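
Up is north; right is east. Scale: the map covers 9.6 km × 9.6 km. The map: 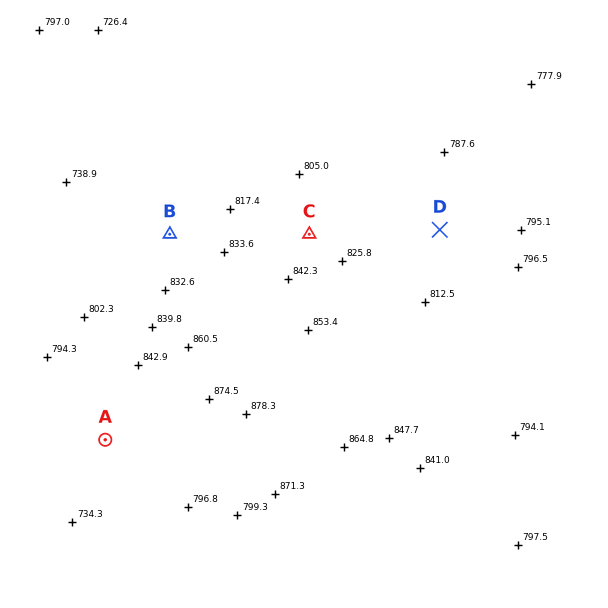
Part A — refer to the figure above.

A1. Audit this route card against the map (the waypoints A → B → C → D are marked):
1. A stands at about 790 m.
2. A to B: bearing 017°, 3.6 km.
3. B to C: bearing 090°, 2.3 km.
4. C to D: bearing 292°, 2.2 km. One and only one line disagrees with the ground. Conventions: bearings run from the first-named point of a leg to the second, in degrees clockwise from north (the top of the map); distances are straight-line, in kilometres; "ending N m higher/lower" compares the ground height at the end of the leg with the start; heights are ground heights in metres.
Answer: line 4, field bearing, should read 88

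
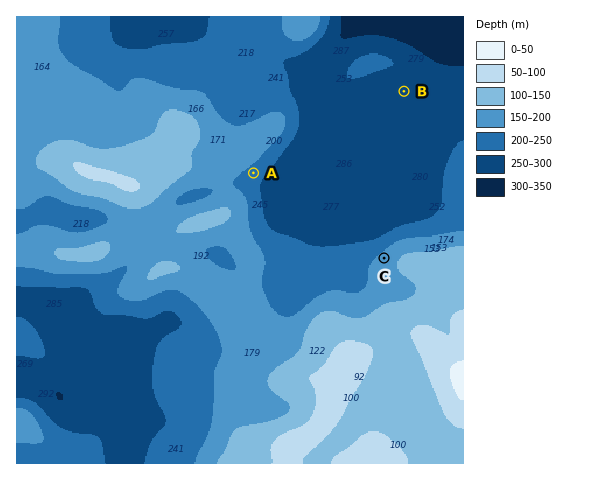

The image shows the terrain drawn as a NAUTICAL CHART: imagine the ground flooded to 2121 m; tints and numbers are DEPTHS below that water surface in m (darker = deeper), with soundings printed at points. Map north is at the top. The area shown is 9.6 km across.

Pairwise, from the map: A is above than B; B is below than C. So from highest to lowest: C A B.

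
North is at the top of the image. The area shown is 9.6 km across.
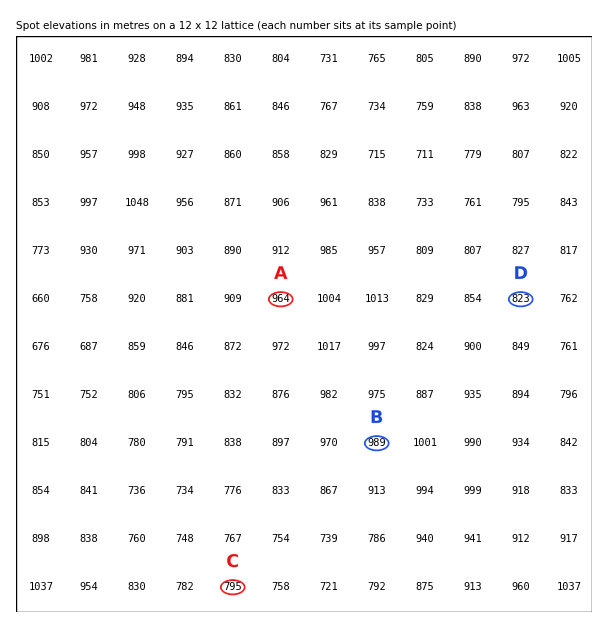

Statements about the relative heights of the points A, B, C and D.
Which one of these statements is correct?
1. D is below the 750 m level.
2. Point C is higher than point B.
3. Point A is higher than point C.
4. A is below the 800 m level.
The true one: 3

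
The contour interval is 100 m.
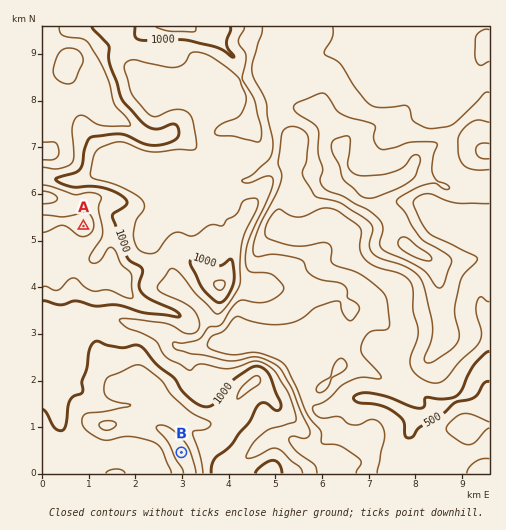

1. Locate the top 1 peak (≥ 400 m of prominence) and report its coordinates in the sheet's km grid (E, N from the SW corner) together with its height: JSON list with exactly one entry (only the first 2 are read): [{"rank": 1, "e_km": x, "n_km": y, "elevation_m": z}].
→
[{"rank": 1, "e_km": 0.89, "n_km": 5.31, "elevation_m": 1265}]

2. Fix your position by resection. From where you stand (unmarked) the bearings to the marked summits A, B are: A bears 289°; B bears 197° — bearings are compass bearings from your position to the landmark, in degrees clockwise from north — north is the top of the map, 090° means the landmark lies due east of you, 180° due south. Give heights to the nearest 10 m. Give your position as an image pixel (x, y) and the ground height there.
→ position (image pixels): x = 235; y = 278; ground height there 990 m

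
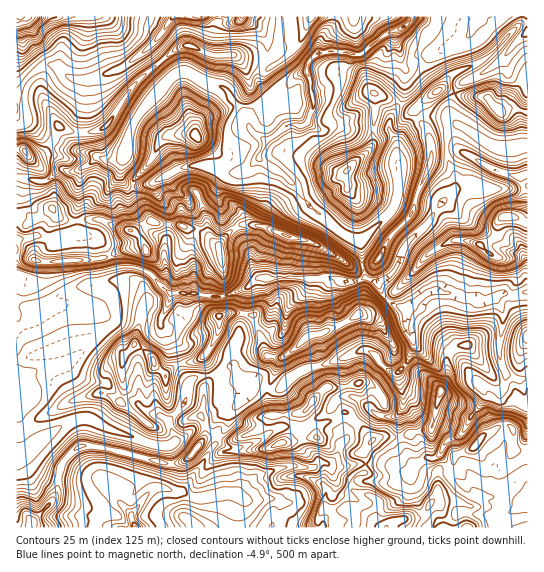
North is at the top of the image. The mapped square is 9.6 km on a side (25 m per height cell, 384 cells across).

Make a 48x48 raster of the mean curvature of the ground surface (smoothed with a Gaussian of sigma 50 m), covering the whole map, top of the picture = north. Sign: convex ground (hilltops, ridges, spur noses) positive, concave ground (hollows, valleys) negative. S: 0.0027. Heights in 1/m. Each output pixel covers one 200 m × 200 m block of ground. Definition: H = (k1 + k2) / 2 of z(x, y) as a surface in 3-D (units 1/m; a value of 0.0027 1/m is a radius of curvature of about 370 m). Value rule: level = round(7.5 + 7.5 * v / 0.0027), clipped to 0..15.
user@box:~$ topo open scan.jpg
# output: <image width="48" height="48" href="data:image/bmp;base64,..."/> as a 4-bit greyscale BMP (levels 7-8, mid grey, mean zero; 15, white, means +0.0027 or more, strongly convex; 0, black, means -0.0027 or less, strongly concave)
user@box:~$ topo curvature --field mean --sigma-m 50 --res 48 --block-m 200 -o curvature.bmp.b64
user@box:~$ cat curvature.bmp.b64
<image width="48" height="48" href="data:image/bmp;base64,Qk32BAAAAAAAAHYAAAAoAAAAMAAAADAAAAABAAQAAAAAAIAEAAATCwAAEwsAABAAAAAAAAAAAAAAABEREQAiIiIAMzMzAERERABVVVUAZmZmAHd3dwCIiIgAmZmZAKqqqgC7u7sAzMzMAN3d3QDu7u4A////AG2Id3d4lYdoqYiImHhsuXd5q6dmeMhoiZq2RniaN6ibl4h2eohV6JiIZ7indHd3d4WPh3eFpXl3VXh2VmZSxodqx0W6ipeId3Rspmd3iVVEh2Vnd4ZDmXqqVWVthWh4l2VqlWd3dmVnWnd2eMy91mtmZ2ZqVnd3d2ZqxVVVVWmqR4ZWRCNCVVaoZnaceGh4h3dX6VVYz/+e8ql3aGV6NWmWZ3YzqWd3h3dlf+/+pjIT/DqYv+ylmlm5d2l1a+pnmYd2WJZUMlhiTXbtY5uL12WcybirIG+WtIh2VmVVWPxMOXZXl0Vmh2eouKjdlQzN9nipZVVnjGNZzGVJ79vIV5tyIVVvdge5o3Z5ynZtpYbCW2djWHaehJk1+SRverNhRHd2ir24hni1XGeHViNux1SH5yRv+nNkl3d3dmZJpXi0S4d3eGNnz638s0aPsyR2hnd3dmmKlKrERFd3U4IjenjZYD30pTfFZ4h3d2eqk9t73YZmetoyECWjPS0is1uSqHiIh2WNuOdFXrRnr4/YhjMhT1EqqLljqXd4iIZKv0NmZfVFiRT8uWU0r1GKq9pynHd3d4hkWVVmmKwkuYGt77dZ9waJqIuijXd3h3d1aoOnOf1XxLDMfM/O5Sh4h2eUiniHd3d3eqZsie/r96F4Wl3/kTZ3dmV2h2Z4h3d3ecwlQQBUd9g1RHnKF2VodVVWZoh1eZiHebBCF30gVKumdCPDPaZUZ4d1hUREMkWKuxSrPJ+lIRAQIQMDE+tWd3ZVVlvMqYYgAEuMR6+ERWV2Zd8fkF+FVmWLpG+ZzdzcrPSLWJ+SZ4eIn/gO8yr5VFn9pUl1ZmVGm9RZab1COHrP+kIV9gaf69+HllRWZmVI21Q5iauWbP/6cxVSr0BGvIaYSJp5mJrL6s+/uYO+/5dDM1dyGvUmdCTLi5iLpauFV/gZHKKthkNFRGvGML9Wdnav62islqU5ObCLDjb4Rnd1WJ3ack9FaIVoh4h9cosqVlaF/jhUZ3hWZ9uahD9lZ3YxFlMYlnuTiAA6ymJFZ4RkrqqJdTvkdmVFiljkATqUX8QBIkZ2h0d1rMx1Rjb3Zljuq3+IvYM0JfpVMliJR5iGuo7XRUXbOb2FV/t4YjV1RLx421Z5h6iGaHa+Y0bKTKZWZoZZibqVNry676N4c2qZZmRso0jJSGVmVTRqyq34FLypzHJ2e2MlZVVsN2m3ZmVphmV8lVW+MWl5vbZWiJixuHRsZMl2VmWfmWeqdnZvkjVryZdlV4i0Z6tqdpuWRnjLqWi3d3dZ9TRdlVVMdHiyd1q7ykjdad/Yo2iXZmdl3kNJVERMpjfBqFfLlkWNwjamZnSHVmZUXfUkRFRcfXNAyHbYd1Zny1JHWpVFeIh2Jb9RN6mreNtw3cmpaHhlet1VeadmaId4gjn5n/76hnzDAAAKqHp2VVfmWYeVR5doiTOP91aIhofZWa2QhrqHdmVfR5plNoeKmJB6h2eJd4icJqvKABvIeHhn9M6ru7u6d5oFI9xTqIh/p5ub3zGZeIeGaA=="/>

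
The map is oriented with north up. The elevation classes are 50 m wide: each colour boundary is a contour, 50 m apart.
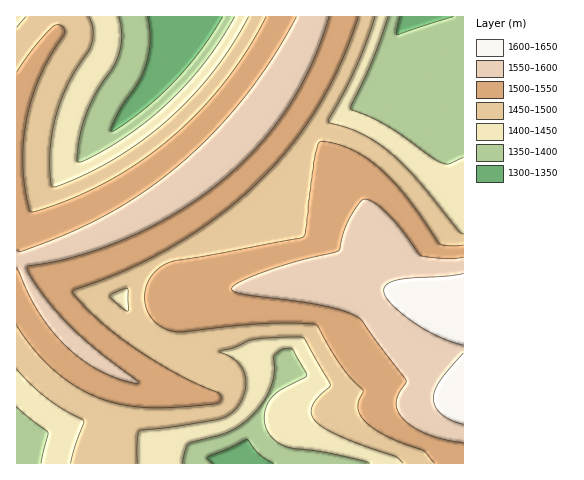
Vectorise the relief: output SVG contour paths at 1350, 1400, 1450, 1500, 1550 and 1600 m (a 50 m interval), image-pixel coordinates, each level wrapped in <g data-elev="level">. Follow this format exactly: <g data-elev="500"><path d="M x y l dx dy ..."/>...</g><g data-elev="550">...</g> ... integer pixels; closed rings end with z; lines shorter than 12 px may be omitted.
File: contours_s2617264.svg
<g data-elev="1350"><path d="M212 463l-5-4 1-3 38-16 14 15 14 8"/><path d="M223 17l-23 34-28 33-33 29-21 16-7 2 7-18 20-30 8-17 4-25-2-24"/><path d="M453 17l-56 18 0-7 3-11"/></g><g data-elev="1400"><path d="M182 463l3-14 4-5 40-12 13-8 12-11 10-13 7-15 3-14 0-15 7-6 9-2 4 2 12 22 1 4-28 15-10 9-3 9-2 9 1 8 4 8 9 8 10 5 42 6 40 10"/><path d="M17 407l31 25-7 31"/><path d="M463 157l-14 7-8-1-53-37-37-17 23-51 14-41"/><path d="M235 17l-15 24-16 22-18 21-19 20-21 18-23 17-28 16-17 7-1-3 2-16 7-28 9-20 18-28 6-14 3-19-3-17"/></g><g data-elev="1450"><path d="M138 463l-1-21 1-9 2-2 78-12 11-4 9-9 5-8 2-8 1-9-2-9-8-11-16-10 14-3 18-8 45-3 5 0 3 2 25 45 0 2-12 11-5 8-2 8 4 7 6 6 12 7 28 12 34 11 8 7"/><path d="M17 369l15 16 16 14 15 10 20 11 1 4-9 21-5 18"/><path d="M126 311l-16-14 4-4 12-5 2 2 1 19z"/><path d="M463 234l-4-3-45-56-24-23-28-18-34-12 28-55 19-50"/><path d="M26 17l-9 10"/><path d="M249 17l-17 29-20 27-22 25-24 24-27 21-29 18-33 17-24 9-2-5-1-22 3-34 6-20 7-18 25-43 2-14-4-14"/></g><g data-elev="1500"><path d="M17 325l18 25 20 21 22 16 24 12 23 6 27 3 37-2 27-2 5-2 1-5-3-4-23-10-26-13-50-33-31-27-14-16-1-3 54-21 47-25 44-29 39-33 33-36 27-39 24-45 17-46"/><path d="M463 245l-15 1-9-3-37-51-16-18-16-14-24-13-13-4-12-2-3 4-4 17-7 63-3 12-135 25-9 5-7 7-6 10-2 9 1 13 5 12 10 9 12 4 12 1 81-8 32-1 18 2 26 42 21 23-5 17 2 7 4 6 9 8 13 8 37 15 12 12"/><path d="M266 17l-19 33-23 33-27 30-29 27-31 24-34 20-35 16-35 12-2-1-2-3-6-33 0-25 3-25 4-20 6-20 12-25 16-25 1-4-2-4-6-2-5 3-19 21-16 23"/></g><g data-elev="1550"><path d="M17 268l13 29 10 17 13 18 15 16 16 13 19 11 21 9 15 2-47-37-27-25-26-31-10-16-2-7 51-11 51-19 50-26 44-31 35-34 30-40 24-42 17-47"/><path d="M463 257l-19 1-24-3-18-25-14-16-14-12-10-3-5 4-10 17-11 31-38 9-30 10-29 11-9 7 3 4 8 2 85 13 18 5 13 6 47 63-8 14-2 7 1 8 5 8 11 9 15 7 17 6 18 3"/><path d="M296 17l-25 43-27 38-32 36-34 32-38 28-42 25-58 26-19 6-4-1"/></g><g data-elev="1600"><path d="M463 353l-23 28-5 9-2 8 2 8 6 8 10 6 12 4"/><path d="M463 274l-65 6-10 4-4 3 0 4 2 6 5 7 22 18 25 14 25 9"/></g>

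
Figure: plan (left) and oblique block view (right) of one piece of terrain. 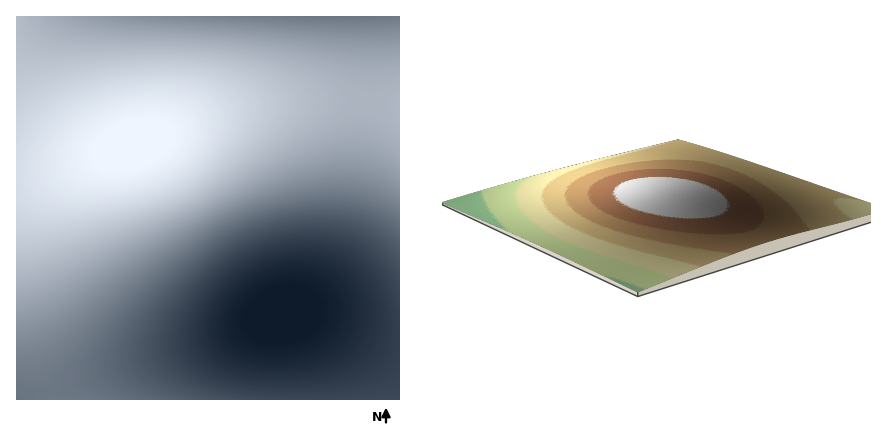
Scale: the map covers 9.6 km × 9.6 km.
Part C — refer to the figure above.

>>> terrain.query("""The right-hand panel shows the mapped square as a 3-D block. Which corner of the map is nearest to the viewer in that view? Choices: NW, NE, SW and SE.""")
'SE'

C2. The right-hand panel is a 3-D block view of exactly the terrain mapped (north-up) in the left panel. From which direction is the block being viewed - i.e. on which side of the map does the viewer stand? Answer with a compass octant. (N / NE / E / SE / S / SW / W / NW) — SE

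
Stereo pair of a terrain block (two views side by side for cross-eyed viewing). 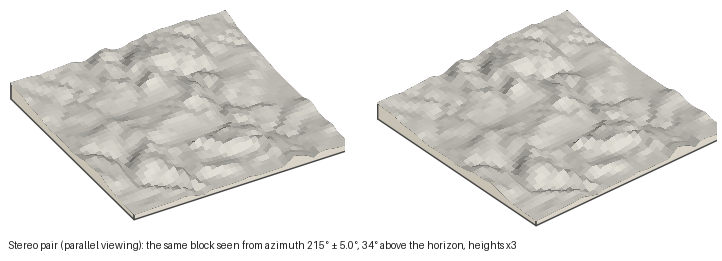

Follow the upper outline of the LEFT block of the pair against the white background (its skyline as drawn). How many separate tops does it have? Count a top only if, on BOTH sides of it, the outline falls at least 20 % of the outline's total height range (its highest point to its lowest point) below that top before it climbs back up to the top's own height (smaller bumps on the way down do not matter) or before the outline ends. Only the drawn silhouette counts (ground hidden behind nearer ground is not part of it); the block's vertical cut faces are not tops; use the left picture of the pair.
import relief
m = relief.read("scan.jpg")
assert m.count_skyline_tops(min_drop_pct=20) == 1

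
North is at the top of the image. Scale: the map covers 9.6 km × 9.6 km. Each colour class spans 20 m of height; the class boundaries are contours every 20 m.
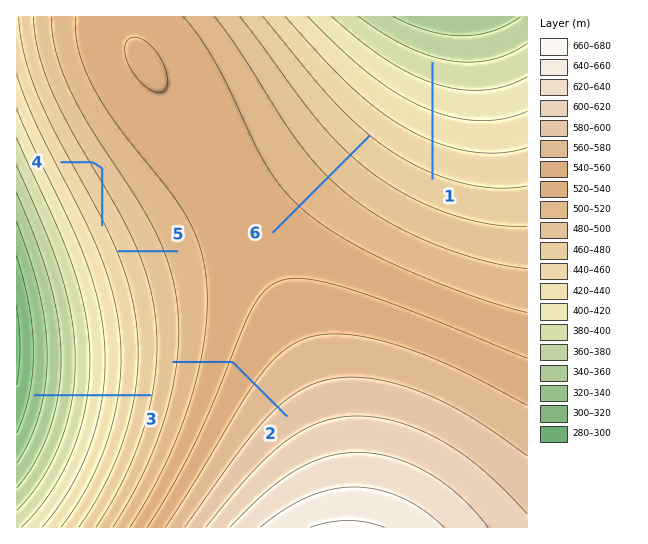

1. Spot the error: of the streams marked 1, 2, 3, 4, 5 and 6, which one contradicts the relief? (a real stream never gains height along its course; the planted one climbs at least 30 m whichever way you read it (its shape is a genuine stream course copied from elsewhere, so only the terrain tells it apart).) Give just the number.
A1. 4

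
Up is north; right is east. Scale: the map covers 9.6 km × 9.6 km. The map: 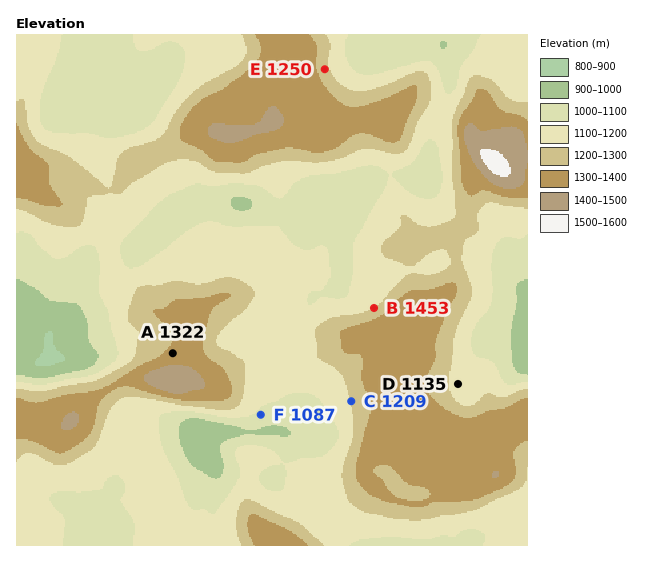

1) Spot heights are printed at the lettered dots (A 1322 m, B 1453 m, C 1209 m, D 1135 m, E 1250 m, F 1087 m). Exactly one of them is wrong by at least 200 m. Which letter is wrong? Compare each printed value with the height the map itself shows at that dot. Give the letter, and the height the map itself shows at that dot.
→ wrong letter B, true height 1203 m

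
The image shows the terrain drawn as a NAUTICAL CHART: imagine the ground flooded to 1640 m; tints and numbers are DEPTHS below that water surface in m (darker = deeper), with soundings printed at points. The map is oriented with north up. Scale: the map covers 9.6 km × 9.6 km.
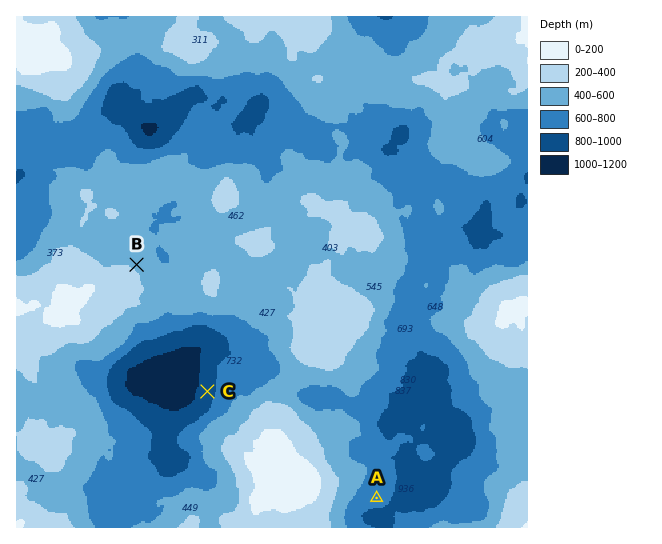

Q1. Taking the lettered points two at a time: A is below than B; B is above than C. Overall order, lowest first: C A B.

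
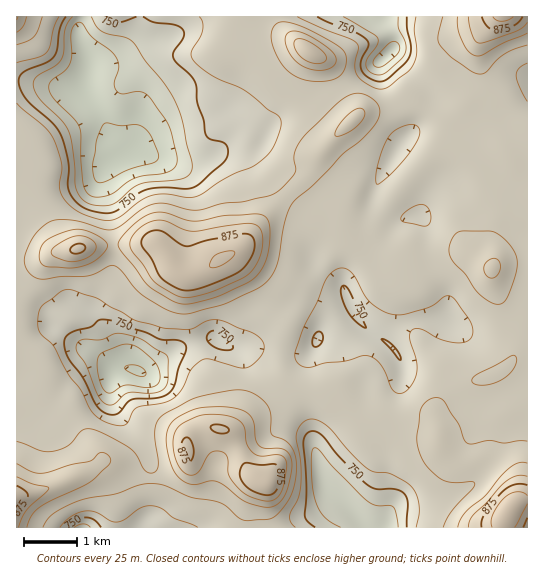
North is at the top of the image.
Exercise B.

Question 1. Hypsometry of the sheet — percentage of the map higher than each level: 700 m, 95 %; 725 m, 89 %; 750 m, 83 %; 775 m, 70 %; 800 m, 25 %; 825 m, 12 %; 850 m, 7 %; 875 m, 3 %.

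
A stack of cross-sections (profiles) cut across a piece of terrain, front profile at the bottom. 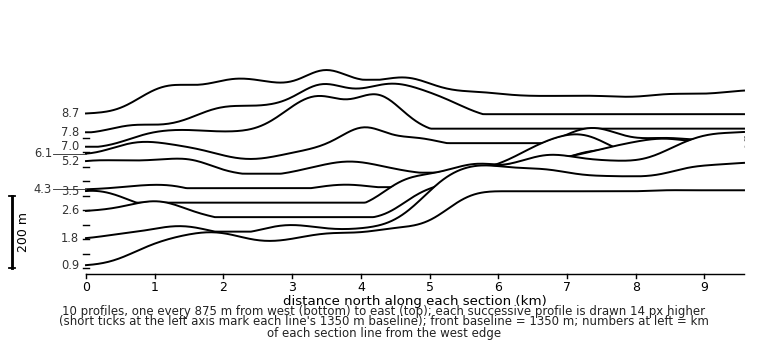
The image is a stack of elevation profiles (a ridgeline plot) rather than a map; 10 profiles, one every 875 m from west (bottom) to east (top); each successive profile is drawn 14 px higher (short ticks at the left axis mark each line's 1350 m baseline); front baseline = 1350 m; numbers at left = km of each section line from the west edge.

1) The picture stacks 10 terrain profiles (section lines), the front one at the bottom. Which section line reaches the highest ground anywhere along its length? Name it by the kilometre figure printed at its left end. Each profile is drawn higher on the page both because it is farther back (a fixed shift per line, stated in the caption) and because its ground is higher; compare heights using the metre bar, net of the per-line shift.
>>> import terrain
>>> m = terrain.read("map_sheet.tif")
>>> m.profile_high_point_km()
2.6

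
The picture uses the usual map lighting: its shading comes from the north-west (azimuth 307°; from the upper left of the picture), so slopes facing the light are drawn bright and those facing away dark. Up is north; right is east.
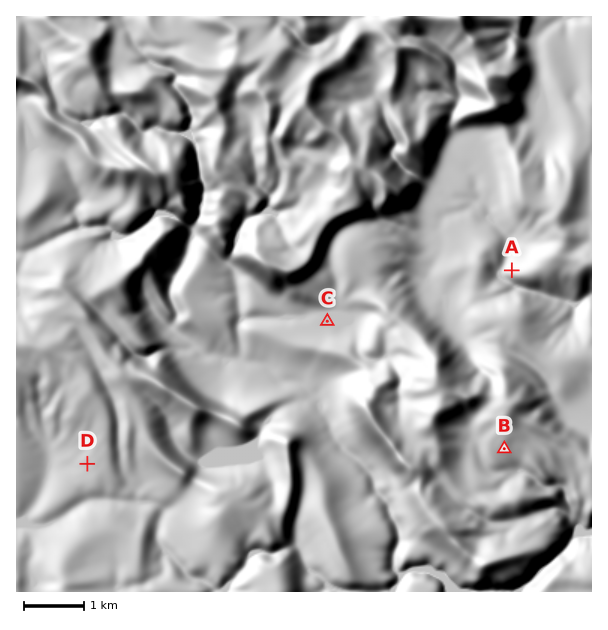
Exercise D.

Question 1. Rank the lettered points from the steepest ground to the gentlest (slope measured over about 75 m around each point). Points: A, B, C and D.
A B D C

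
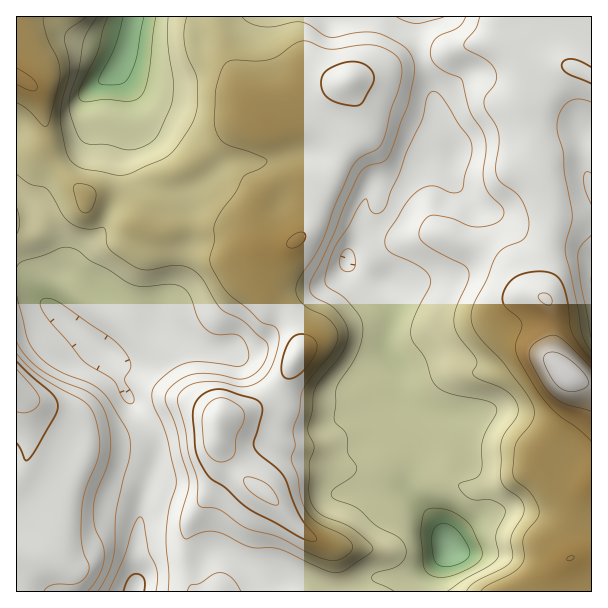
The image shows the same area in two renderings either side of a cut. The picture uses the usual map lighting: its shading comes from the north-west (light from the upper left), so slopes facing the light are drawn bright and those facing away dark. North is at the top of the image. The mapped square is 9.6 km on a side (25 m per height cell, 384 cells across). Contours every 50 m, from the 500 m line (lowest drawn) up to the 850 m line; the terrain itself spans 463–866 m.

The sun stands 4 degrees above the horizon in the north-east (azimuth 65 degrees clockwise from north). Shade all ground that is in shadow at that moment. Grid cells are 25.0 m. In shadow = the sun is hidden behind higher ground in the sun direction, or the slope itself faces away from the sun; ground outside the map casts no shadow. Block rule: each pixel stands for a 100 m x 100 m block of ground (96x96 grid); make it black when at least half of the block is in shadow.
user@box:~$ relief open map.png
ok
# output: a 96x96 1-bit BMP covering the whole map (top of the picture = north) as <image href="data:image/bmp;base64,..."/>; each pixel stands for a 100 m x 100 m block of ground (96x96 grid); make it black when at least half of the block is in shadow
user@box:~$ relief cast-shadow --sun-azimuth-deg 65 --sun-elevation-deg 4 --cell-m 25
<image width="96" height="96" href="data:image/bmp;base64,Qk2+BAAAAAAAAD4AAAAoAAAAYAAAAGAAAAABAAEAAAAAAIAEAAATCwAAEwsAAAIAAAAAAAAA////AAAAAAAAAf/wAAAAAAf8AAAAAf/wA//4AA/4AAAAAf/wD//8AA//AAAAAf/z///8AA//8AAAAf/////8AA///AAAAP/////4AB///AAAAP/////wAB///gAAAf/////gAB///AAAAf////+AAB///AAAAf////8AAD///AAAAf////4AAD///AAAA/////wAAD///AAAB/////gAAD///wAAB/////AAAD///4AAD////+AAAD///4AAD////8AAAD///4AAD////wAAAD///wAAD////gAAAf///gAAB////AAAP////AAAB///+AAAf///+AAAB///wAAA////+AAAA///wAAA////+AAAA///wAAB////+AAAAf//wAAB////+AAAAP//gAAA////+AOAAP//gAAA/////D+AAP//gAAAf/////+AAP//gAAAP/////+AAH//gAAAH/////+AAH//gAAAD/////8AAH//gAAAB/////8AAH//gAAAA/////8AAH/+AAAAAf////gAAD/wAAAAA/////AAAD/gH+AAA////+AAAAAAP/gAD////+AAABgAf/wAD////8AAAPwB//wAH////4AAA/7///wAH////4AAB/////wAH////wAAD/////wAD////gAAH/////wAD////AAAP/////wAB///EAAAf/////wAB///4AAB//////gAA////wAD/n///8AAA////4AH+P///4AAAf///4AH8P///4AAAf///wAPwP///wAAAf///wAPj////gAAA///+AAH////+AAAH///4AAD////8AAAf///wAAD//3/8AAB////gAAD//z/4AAD////gAAH//w/4AAD////gAAD//gPwAAD////AAAD/+AHwAAD///gAAAB/8AHwAAD7/+AAAAH/8AHwAABx/4AAAAP/8ADwAAAA/wAEAAf8+AAAAAAAfgB/gA/8cAAAAAAAPAP/gA/8MAAAAAAAPA//gA/4AAAAAAAAHD//gA/4AAAAAAAAAP//gA/4AAAAAAAAA///AAfwAAAAAAAAB///AAPwAAADAAAAB//+AAPgAAACAAAAD//4AAHAAAAAAAAAD//wAACAAAAAAAAAD//wAAAAAAAAAAAAD//gAAAAAAAPgAAAH//gAAAAA/Af4AAAH//gADwAB///wAAAH//gADwAB///AAAAD//gAD4AB//8AAAAD//gAD4AB//4AAAAD//gAD4AB//4AAAAB//gADwAB//4AAAAB//AADwAD//4ABwAB/+AAfwAH//4AH+AB/+AA/gB///4AH+AB/8AA/AD///4AD+AB/8AB+AD///4AB8AB//gB8AD///4AA8AB//wB4AB///wAAAAB//wDAAB///wAAAAB//wAAAB//9wAAAAD//gAAAA//4gAAAAD9/AAAAAf/4gAAAAB4+AAAAAP/4gAAAAB4YAAAAAH/wAAAAAADgAAAAAD/wAAAAAAH4AAAAAB/wAAAAAAD8AAAAAA/wAAAAAAB+AAA="/>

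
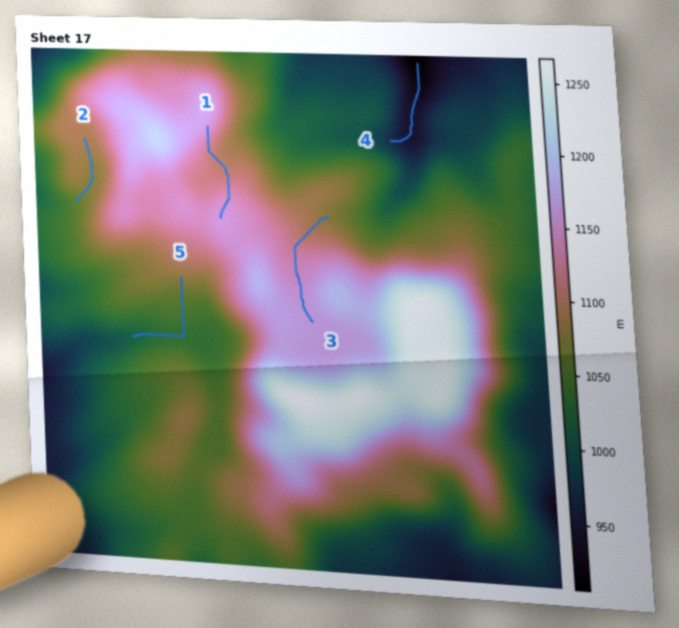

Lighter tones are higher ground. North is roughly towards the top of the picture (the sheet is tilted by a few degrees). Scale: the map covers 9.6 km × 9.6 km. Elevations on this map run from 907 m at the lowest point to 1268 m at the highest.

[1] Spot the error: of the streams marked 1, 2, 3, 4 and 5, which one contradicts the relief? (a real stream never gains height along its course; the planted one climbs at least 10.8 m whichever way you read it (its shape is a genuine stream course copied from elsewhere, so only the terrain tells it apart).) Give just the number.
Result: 1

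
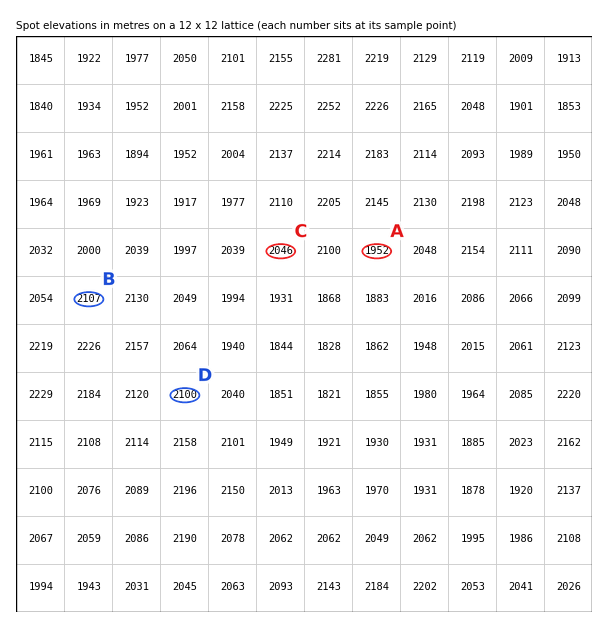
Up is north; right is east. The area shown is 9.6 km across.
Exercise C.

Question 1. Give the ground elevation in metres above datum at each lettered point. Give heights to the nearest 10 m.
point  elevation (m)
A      1950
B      2110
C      2050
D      2100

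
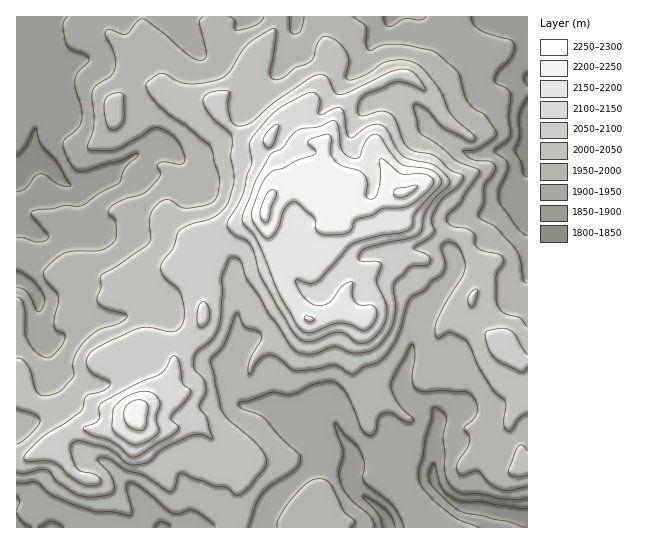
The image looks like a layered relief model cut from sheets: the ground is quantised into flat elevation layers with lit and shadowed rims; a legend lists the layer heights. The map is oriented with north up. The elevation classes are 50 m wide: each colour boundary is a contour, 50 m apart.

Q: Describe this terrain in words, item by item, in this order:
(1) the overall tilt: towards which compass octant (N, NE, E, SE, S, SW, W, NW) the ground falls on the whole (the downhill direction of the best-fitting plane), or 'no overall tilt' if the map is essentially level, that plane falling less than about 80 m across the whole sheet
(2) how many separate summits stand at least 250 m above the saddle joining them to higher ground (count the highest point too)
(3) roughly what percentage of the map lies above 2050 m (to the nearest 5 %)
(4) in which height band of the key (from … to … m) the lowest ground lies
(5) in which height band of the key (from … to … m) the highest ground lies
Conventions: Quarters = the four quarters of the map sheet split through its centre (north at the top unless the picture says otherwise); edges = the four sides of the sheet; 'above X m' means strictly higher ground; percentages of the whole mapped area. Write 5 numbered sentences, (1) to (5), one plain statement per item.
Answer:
(1) There is no overall tilt: the best-fitting plane is nearly level.
(2) 1 summit rises at least 250 m above its surroundings.
(3) Ground above 2050 m makes up about 25 % of the sheet.
(4) The lowest ground lies in the 1800–1850 m band.
(5) The highest ground lies in the 2250–2300 m band.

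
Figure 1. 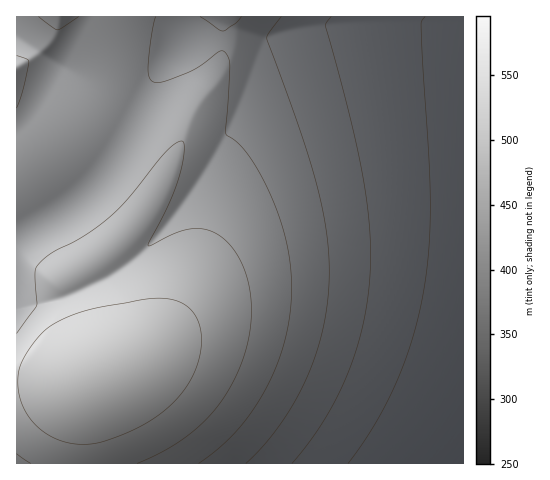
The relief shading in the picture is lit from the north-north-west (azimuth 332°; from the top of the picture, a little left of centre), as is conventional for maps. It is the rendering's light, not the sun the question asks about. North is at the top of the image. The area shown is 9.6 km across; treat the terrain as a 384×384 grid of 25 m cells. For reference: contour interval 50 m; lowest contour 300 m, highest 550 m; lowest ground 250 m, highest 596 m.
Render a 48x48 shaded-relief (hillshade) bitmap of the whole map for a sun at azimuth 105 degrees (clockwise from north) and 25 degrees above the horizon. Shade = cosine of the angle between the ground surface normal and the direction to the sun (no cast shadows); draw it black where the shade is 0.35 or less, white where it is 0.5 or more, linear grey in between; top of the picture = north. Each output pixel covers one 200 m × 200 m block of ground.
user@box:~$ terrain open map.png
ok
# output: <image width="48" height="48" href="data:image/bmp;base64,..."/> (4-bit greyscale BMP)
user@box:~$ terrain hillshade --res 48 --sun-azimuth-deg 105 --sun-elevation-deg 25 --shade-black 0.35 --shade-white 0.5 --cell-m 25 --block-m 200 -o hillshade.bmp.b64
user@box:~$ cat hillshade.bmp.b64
<image width="48" height="48" href="data:image/bmp;base64,Qk32BAAAAAAAAHYAAAAoAAAAMAAAADAAAAABAAQAAAAAAIAEAAATCwAAEwsAABAAAAAAAAAAAAAAABEREQAiIiIAMzMzAERERABVVVUAZmZmAHd3dwCIiIgAmZmZAKqqqgC7u7sAzMzMAN3d3QDu7u4A////AFVmeImqu7zMzN3d3d3d3MzMu7qqqZmZiFVmeImqu7vMzN3d3d3d3czMu7uqqpmZmEVWd4maq7vMzN3d3d3d3dzMy7uqqpmZmURWZ4maq7u8zN3d3e7t3d3MzLu6qqmZmURVZ4iaqru8zN3d3u7u3d3czLu7qqmZmTRFZ3iZqqu7zM3d3u7u7d3czMu7qqqZmTNFZniJmqq7zM3d3u7u7d3dzMu7qqqZmTNFVneImaqrvMzd3e7u7t3dzMy7uqqZmTNEVneIiZqqu8zN3d7u7t3d3My7uqqpmSM0Vmd4iJmqu7zN3d7u7u3d3My7uqqpmSI0VWZ3iImaq7zM3d3u7u3d3MzLu6qpmQI0RVZneIiZqrvMzd3d7t3d3czLu6qpmQAjRVZmd4iJmqu8zN3d3d3d3czLu6qqmQATRFVmZ3iImaq7zM3d3d3d3czLu6qqmQACRFVWZnd4iZqrvM3d3d3d3czLu6qqmQABNEVVZmd3iJqru8zd3d3d3czLu7qqmQAANERVVmZneJmqu8zN3d3d3czLu7qqmQACRERVVVZneImaq7zM3d3d3czLu7qqmQATZ3ZVVVVmd4iZq7vMzd3d3MzLu7qqmQADZ5mGRFVWZ3iZqrvMzN3d3MzLu7qqmQATVniZdUVVZniJmqu8zM3dzMzLu6qqmQATRWeJqWVVZneImqu7zMzMzMzLu6qqmREjNFVnmqdVVmeImaq7zMzMzMy7u6qqmTIzNERWeap1Vmd4maq7vMzMzMy7u6qqmURERDNEZ5unVmd4iaq7vMzMzMy7u6qpmWZlVDMzRnm6dmd4iZqru8zMzMu7uqqpmYiHZUMzNGisp2d4iZqru7zMzLu7uqqpmZmZhlQzM1aLyXZ4iZqru7zMzLu7uqqpmZmqmHVDM0V5zJd4iZqqu7u7u7u7qqqZmZmaqYdUMzRovbh3iZqqu7u7u7u7qqqZmZmZmph1QzNXnNp3iJmqu7u7u7u7qqqZmYmZmamGVDNFi9yXiJmqu7u7u7u6qqqZmYiZmZqYZDM1es24iJmqq7u7u7u6qqmZmYiImZmpdUM0ac3KiJmqq7u7u7uqqqmZmXiIiZmZhlQ0V7zcmJmqq7u7u7qqqpmZmXeIiJmZl2QzRpzdqJmqq7u7u7qqqpmZmYh4iIiZmHVDRYvNyZmqq7u7u6qqqpmZmamHeIiJmYZERGrMypmqqru7u6qqqZmZmLqHd3iImZdURFi83Kmqqru7uqqqqZmZiNyod3eImZhlRFac3Kmqqru7qqqqmZmZiO25d3d4ial2VEV6zbqqqqu6qqqqmZmZiO7KhmZ4iaqXZUVovcqqqqqqqqqqmZmYiO7bhmZ4mauodVRXrNuqqqqqqqqpmZmYiJvLl2d4mau6hlRWnNyqqqqqqqqpmZmIiHeKqHeImqu7l1VWi926qqqqqqqZmZmIiFVXqoiJmrvLl2VWi93LqqqqqqqZmZmIiFVWm6iJqrvLl2Vnm93cy7uqqqqZmZiIiERVjLmZqrzLl2Zni93d3Mu7qqqZmZiIiA=="/>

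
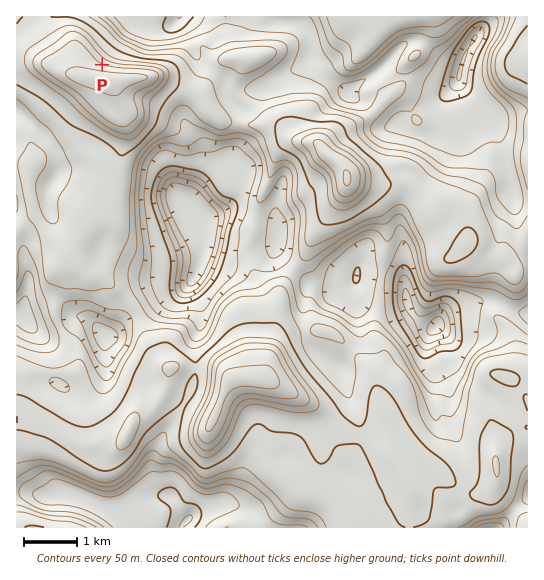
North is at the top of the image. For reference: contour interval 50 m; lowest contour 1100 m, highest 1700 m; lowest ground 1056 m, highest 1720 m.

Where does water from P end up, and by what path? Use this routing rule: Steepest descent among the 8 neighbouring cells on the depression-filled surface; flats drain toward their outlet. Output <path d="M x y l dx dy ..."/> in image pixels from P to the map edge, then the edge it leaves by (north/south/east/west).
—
<path d="M102 65l28-28 3-7 6-7 10 0 1 2 23 0 6-7 0-1"/>
exit: north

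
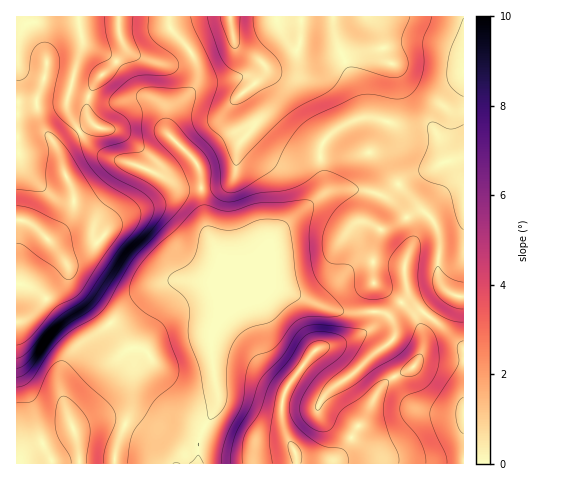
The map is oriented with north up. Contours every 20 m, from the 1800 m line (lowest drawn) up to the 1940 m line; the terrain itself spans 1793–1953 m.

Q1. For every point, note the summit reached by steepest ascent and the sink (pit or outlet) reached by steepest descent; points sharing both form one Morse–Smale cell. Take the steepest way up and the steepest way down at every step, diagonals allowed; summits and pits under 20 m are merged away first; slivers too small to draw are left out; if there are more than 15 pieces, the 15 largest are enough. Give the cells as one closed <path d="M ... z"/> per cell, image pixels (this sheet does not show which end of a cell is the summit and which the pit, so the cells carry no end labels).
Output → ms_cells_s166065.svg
<path d="M168 16l-152 1 1 447 98-1 1-16 14-37 4-36 4-10 11-9-9-7-11 0-22-29-35-34-4-18-10-15 8 4 11-2 18-9 14-18 13-10 32-13 26-14 22-3-2-14-3-9-30-34 1-13 3-8 21-19 6-14-2-15-8-14-18-19z"/><path d="M463 16l-294 0 1 12 22 26 5 10 1 12-6 14-21 19-4 15 1 9 29 31 5 24 21-3 11-9 4-29 15-21 1 5 17 17 10 7 7 2 32 0 3-14 12-13 20-10 16-2 29 8 30 1 6 5 12 29 15-3z"/><path d="M201 188l-21 2-26 14-32 13-13 10-14 18-18 9-11 2-8-4 10 15 4 18 35 34 22 29 11 0 9 7-11 9-4 10-4 36-14 37 0 17 81 0 1-22 2-8 18-31-7-66 12-25 1-43-5-16-13-26z"/><path d="M277 288l-11 1-37 20-9 7-7 13-2 19 7 55-19 35 0 26 98 0-2-13-8-14-5-16 0-19 5-14 29-38 39-12 15-9 3-6 1-11-30 0-15-3z"/><path d="M399 185l-15 11-22-6-32 1-22 14-21 17-14 16-4 19-14 26-1 12 12-6 11-1 52 21 15 3 30 0-1-57 7-25 10-3 23-14 9-3z"/><path d="M407 290l0 5-15 19-1 5-8-7-8 0-2 11-8 9-18 10-31 8-29 38-5 14 0 19 5 16 12 22 36 0 9-8 12-21 8-10 15-30 11-11 22-11 5-6 6-14-2-28 3-7-12-13z"/><path d="M425 314l-4 6 2 28-6 14-5 6-22 11-11 11-15 30-8 10-12 21-12 9-28 0-7-3 1 7 166-1 0-115z"/><path d="M253 126l-15 21-4 29-11 9-21 3 4 39 13 26 5 16-2 46 32-20 1-12 14-26 4-19 14-16 27-20 10-10 1-5-5-30-32 0-7-2-10-7-17-17z"/><path d="M463 158l-22 5-11 7-24 8-7 7 24 26-10 2-18 12-15 5-7 25 2 57 8 0 8 7 1-5 15-19 0-5 5 10 13 14 17-19 5-3 17 5z"/><path d="M371 118l-16 2-20 10-12 13-3 14 31-1 19-4 15 13 13 19 15-9 17-5 18-9-7-20-9-13-8-2-24 0z"/><path d="M370 152l-19 4-30 1 4 30-5 8 16-5 26 0 22 6 14-11-13-20z"/><path d="M449 292l-7 3-16 19 37 33 1-49z"/>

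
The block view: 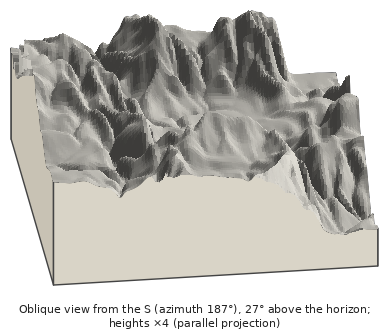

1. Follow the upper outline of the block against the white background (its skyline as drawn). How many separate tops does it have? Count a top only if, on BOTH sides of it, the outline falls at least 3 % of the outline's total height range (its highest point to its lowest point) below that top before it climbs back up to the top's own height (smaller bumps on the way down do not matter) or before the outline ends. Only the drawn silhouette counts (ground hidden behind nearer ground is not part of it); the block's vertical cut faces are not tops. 4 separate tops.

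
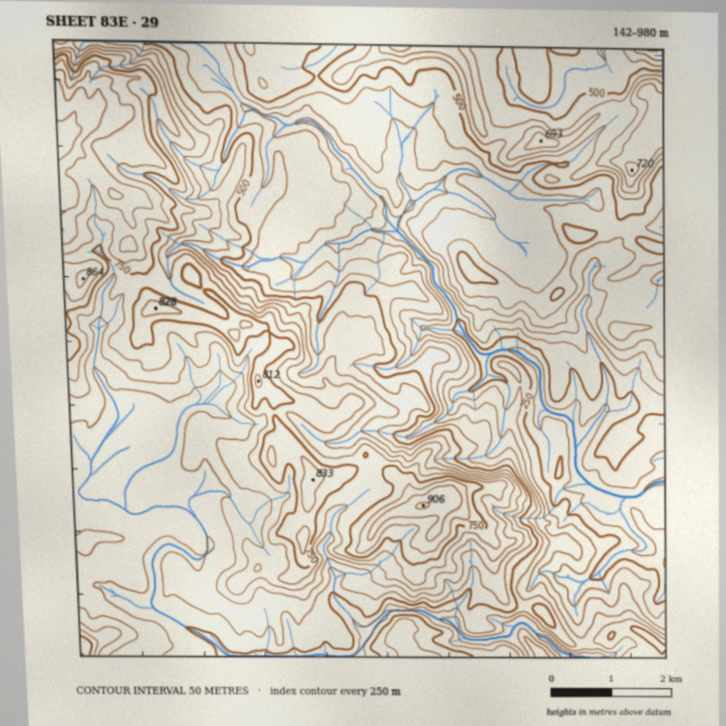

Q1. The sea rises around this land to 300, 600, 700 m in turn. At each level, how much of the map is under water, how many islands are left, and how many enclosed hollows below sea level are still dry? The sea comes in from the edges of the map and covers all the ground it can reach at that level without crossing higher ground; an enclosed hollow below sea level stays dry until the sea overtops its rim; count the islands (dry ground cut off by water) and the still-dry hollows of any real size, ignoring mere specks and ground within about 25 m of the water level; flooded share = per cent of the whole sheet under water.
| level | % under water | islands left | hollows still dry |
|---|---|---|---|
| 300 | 10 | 0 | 0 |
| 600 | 69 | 1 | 0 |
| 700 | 82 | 0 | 0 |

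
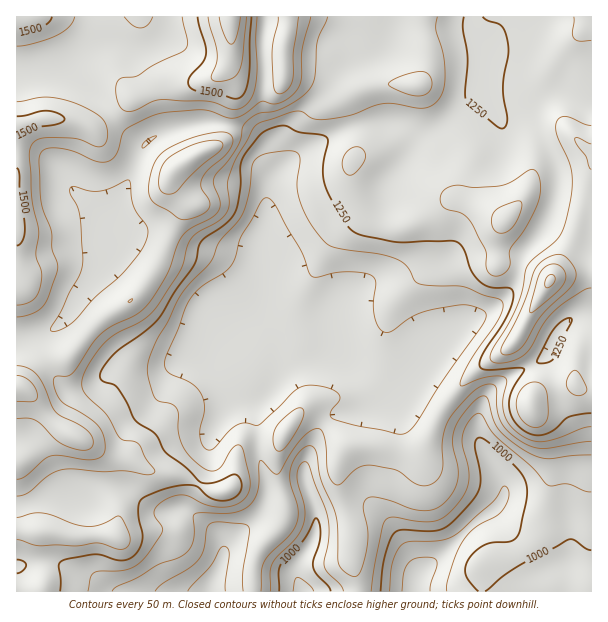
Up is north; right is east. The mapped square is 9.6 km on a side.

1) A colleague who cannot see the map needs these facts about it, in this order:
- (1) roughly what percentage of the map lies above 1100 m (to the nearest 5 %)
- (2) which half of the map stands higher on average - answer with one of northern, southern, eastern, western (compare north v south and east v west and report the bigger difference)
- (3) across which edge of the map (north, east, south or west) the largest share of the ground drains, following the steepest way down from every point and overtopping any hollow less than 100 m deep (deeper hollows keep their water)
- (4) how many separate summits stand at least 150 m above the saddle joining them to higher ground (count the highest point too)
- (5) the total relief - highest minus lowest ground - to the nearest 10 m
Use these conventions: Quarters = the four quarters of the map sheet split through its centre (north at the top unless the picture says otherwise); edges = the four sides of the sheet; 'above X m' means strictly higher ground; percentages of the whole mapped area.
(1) Ground above 1100 m makes up about 90 % of the sheet.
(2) Taken as a whole, the northern half is higher than the southern.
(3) Drainage is mainly to the south: more ground falls towards that edge than towards any other.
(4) There are 2 summits with 150 m or more of prominence.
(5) From the lowest to the highest ground is roughly 750 m.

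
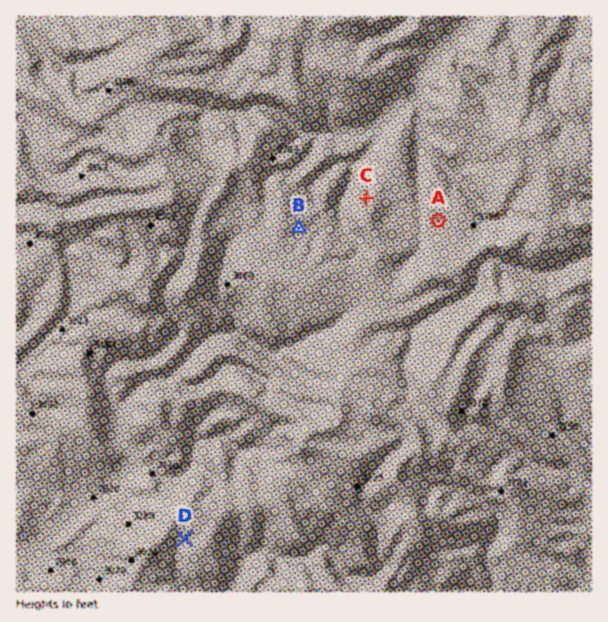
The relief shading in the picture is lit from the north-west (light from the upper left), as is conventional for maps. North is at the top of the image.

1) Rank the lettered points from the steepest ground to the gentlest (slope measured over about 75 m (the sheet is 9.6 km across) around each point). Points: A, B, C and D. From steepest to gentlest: C B D A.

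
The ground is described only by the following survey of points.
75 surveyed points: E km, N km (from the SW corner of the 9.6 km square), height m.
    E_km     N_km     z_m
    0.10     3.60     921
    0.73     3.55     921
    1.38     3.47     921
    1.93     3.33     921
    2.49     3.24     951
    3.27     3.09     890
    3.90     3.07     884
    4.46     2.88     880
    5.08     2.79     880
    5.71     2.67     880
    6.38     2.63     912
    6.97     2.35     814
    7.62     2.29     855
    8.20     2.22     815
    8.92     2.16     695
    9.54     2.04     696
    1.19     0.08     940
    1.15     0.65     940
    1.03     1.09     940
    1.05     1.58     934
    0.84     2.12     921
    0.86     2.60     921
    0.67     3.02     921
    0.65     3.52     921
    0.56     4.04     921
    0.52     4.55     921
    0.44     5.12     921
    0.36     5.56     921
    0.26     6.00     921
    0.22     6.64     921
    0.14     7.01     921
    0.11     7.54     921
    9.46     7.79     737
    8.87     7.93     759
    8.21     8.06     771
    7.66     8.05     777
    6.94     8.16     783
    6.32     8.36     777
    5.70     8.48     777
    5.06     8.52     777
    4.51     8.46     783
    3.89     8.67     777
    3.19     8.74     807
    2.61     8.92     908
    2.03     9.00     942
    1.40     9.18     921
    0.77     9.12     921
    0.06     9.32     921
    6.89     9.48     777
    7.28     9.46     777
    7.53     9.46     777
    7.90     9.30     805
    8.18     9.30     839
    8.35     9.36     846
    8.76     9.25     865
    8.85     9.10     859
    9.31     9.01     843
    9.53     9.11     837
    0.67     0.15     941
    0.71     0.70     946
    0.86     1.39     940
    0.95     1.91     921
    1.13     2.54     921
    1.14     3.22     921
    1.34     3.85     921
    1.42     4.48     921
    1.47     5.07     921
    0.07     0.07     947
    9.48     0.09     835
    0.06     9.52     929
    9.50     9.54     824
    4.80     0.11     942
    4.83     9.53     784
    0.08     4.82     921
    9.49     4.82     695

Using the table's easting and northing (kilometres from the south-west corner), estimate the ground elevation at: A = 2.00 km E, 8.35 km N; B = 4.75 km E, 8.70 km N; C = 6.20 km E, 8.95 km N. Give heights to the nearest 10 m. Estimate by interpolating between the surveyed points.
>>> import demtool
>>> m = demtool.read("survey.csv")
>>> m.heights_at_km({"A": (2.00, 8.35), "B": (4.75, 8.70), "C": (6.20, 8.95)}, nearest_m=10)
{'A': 960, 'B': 780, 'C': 780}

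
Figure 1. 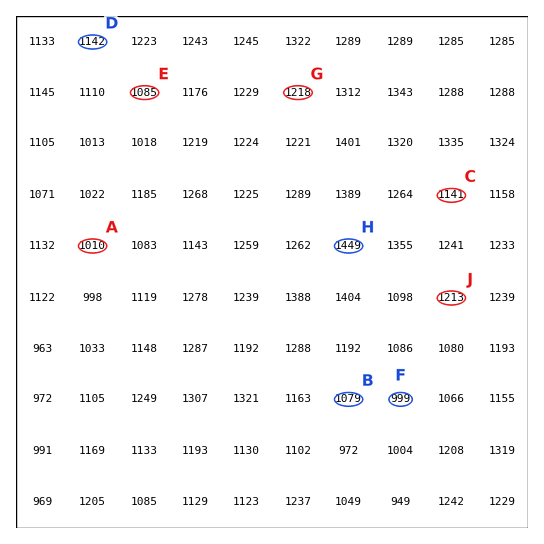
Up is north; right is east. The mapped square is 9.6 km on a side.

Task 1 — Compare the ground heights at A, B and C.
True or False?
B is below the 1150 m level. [True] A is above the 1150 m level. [False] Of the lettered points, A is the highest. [False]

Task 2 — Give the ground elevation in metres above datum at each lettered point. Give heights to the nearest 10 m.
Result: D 1140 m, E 1090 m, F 1000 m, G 1220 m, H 1450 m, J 1210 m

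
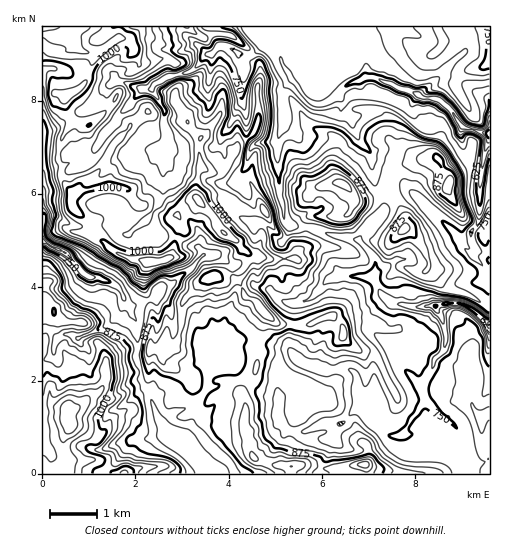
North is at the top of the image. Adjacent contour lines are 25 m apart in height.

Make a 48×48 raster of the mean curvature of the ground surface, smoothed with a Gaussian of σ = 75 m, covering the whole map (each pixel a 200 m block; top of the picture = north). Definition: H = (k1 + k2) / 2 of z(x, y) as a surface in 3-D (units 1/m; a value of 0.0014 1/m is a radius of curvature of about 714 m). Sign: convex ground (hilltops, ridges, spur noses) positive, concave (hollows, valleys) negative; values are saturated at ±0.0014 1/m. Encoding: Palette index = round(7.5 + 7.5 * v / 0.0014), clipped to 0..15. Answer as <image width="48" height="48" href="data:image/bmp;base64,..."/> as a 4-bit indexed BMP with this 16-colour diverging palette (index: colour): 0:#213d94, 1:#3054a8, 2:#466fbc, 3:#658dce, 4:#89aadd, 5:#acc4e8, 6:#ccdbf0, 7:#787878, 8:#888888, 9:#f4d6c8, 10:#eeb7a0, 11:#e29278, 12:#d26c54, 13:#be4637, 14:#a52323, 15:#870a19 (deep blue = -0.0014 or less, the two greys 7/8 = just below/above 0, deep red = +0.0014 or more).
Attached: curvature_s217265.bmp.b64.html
<image width="48" height="48" href="data:image/bmp;base64,Qk32BAAAAAAAAHYAAAAoAAAAMAAAADAAAAABAAQAAAAAAIAEAAATCwAAEwsAABAAAAAAAAAAlD0hAKhUMAC8b0YAzo1lAN2qiQDoxKwA8NvMAHh4eACIiIgAyNb0AKC37gB4kuIAVGzSADdGvgAjI6UAGQqHAIeIZmneuqqnd3ZVRHi5hpqYuZq7u6h3iYearMhXeKp1d3Vp26usynma7HZVVmd3d3eWVDZFZmVXd2eJuGdVZlUyWFVnd4h3iGiVWaQ1Z1Z3dnmJt2V2ZlR62lZ3h4d3iFe7mLuGiGdmZ5h6t1ZVWJaKlld3d3hmiFi7h1qXhmaIiYeKl2WKdVVKZXh3iYdmmEm5h0WJpWiIh3d6llWZiIl2Z3iGeGd3qWnKuodIlHmHaHZqqGaIiaqGZ2m4ZomJh3aYm7iXdHiId4eLdmZ3iZl2hmunZ4iJhodnd8lGVnZolneJeGaImYmGhox3WId4lndndayHSGeJloh3qVeqhmiFhalmhZd4loZ4dtt2OYuHd3d2qll1RVZElrZnlXmIpnWZdcyDPJmId3d3inhVdnhnqZV4hziJpKW4WMqXL6ioZ3h3iYZGiHqcqWZ3inOZs6NhK8eGLImXZ3h3eHU2eGrXZVeImZGoxXhopDVmLGqYV3h3d3uKuHfVVomYiYSp4Xq8/HV2SmmZZ3d2eeyZu6qWeZiqq0i+gHyId3h1eVipZXZnf7VWiayXh3Z1RRrBD6uURnlGZkbLdodKvUNENoeIdlRHYxAD/KZFeKk2hiSKqXlbhSeYc4eZlkiHZ77+p8xndDE3uAIp3KuINkmIl0Z3dZlli6hmZZuWA1VG3VQgfeqLWEZphmVVZHmby5mIlcyAeVaM3/6mCHZYmqicqGaIpVWXepmZZ9QCdZ/8qo7tYjOKvamrl2ibg5hUind2SABHe9xkRUeDN2WcaUCLuqqXSLt2qXdmST/e3KZWd1WKZa/qTGhodjIkaIzKqHdleh7HeHZ3Z3iZR8x0RrcEU1iXNGjdl2R4LAd6qYd4dIy2d9c1afBHm8zsVEWsdDS/GyjNZWZouEmnnYNrj8BrdVeMplaYQ0j5B0e7ZmZpiVeL60e2bXB7t3eNp3iFRZ7jFyXMmqq8hmZYyHZlmWCqqpjNZYlkWM+zJzqoqIqIlmZGpVZIuHKaub3YVYlnZ4/lJSuEWYhld3dlq5p1qFKKdot1ZYmIh46WYzyIZadWd3d1unemmUOYVplnhIiJmds3oDxmdYtWd3Z1t2fJW1SnVoh4ZXiJrfdI0Dumdlumd4V1qVa8QzWWZnmlWZmZqXVr8De4mDa5Z4N4rHKY61R2eKuEiqmaQms1MCeZrXN8h3S8dsVln2NoqYdleJmlR60C2SqWaMc3rYKsk61Tj2NqqIdnd4llmsUP9kulZoxirifplX5AnmOMQkh6qYaImjCumFzadmvmVi3WZI9wvVSmWXN4doqUAQnZZVp5x0SSETv7gn5hz2ZliJhGi3EEiLulZml2qWR7lyAkxoxif4ZXiImWIzeqqGeYh0NmejRoy5jFKHpzbmR4iIiKeamIiYaKu3iHfIWKmKy9YlpljFWHd4iIeId4mZdmanmaqblatVdWVDMqlGeHd3iId3iJiJh1aYmJdGq7hoiFbnf9RneId3eHd3iIZomHaXd4mHaHiHdppYmCV3h3iIiId4h3eJd3eg=="/>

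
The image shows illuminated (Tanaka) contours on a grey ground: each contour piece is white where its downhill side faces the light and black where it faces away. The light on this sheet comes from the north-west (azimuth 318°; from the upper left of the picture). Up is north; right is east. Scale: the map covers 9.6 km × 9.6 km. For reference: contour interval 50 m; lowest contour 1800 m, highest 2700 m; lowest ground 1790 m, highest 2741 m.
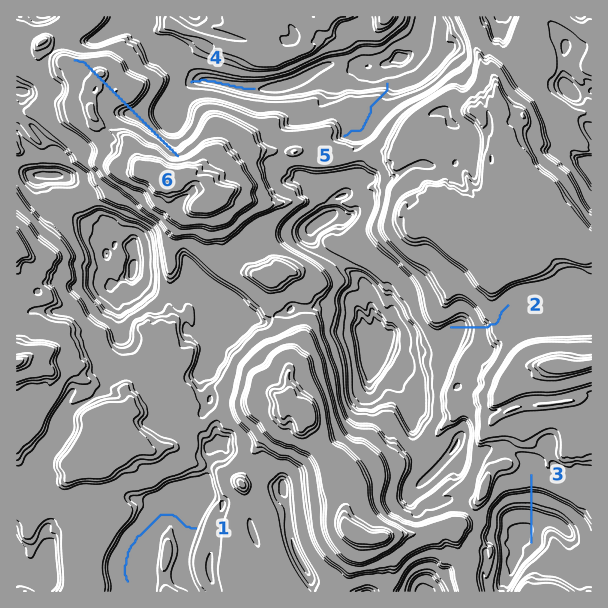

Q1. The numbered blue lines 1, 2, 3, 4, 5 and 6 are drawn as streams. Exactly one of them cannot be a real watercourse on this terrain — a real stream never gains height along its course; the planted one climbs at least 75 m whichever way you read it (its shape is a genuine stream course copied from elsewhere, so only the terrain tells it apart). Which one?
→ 6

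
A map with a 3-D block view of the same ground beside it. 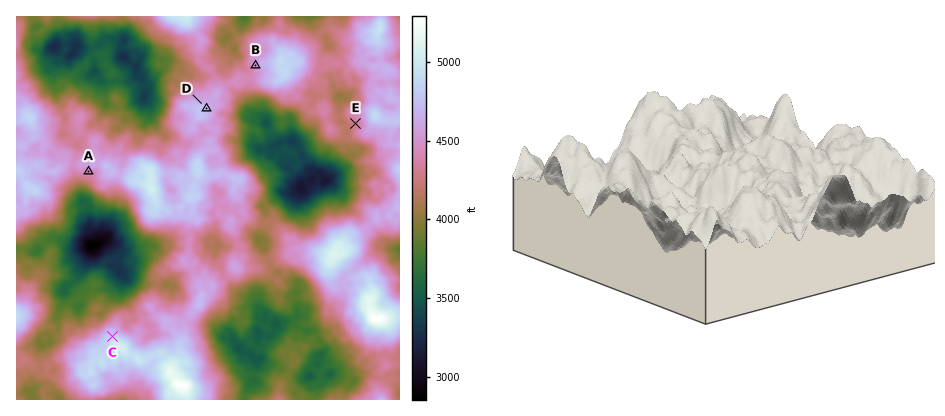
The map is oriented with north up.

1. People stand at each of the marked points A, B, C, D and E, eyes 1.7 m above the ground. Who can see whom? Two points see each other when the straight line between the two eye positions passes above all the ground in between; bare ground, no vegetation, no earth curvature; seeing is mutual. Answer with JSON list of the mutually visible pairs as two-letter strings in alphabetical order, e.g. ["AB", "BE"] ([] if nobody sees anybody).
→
["AC", "BD", "CE", "DE"]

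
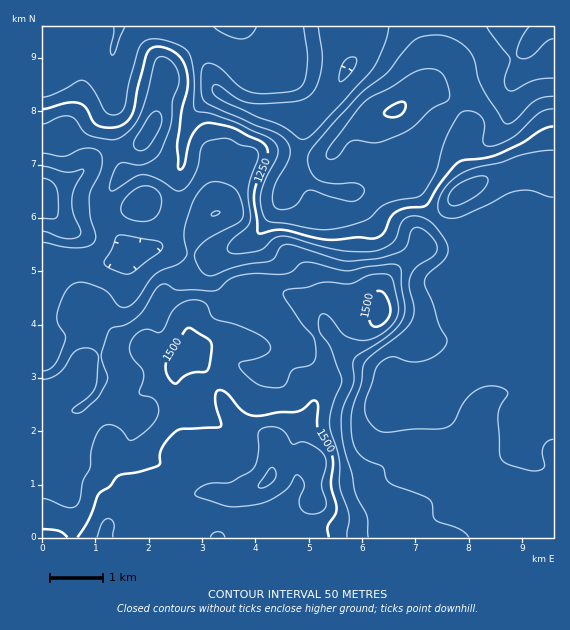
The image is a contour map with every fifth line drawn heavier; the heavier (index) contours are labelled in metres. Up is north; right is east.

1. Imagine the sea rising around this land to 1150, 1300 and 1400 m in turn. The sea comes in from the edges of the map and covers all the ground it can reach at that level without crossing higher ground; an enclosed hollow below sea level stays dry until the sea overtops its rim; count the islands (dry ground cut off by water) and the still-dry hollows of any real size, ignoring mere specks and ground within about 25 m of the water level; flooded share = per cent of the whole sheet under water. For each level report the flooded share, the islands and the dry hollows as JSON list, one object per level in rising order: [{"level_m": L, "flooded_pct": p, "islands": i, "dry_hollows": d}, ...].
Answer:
[{"level_m": 1150, "flooded_pct": 8, "islands": 0, "dry_hollows": 0}, {"level_m": 1300, "flooded_pct": 42, "islands": 0, "dry_hollows": 0}, {"level_m": 1400, "flooded_pct": 70, "islands": 0, "dry_hollows": 0}]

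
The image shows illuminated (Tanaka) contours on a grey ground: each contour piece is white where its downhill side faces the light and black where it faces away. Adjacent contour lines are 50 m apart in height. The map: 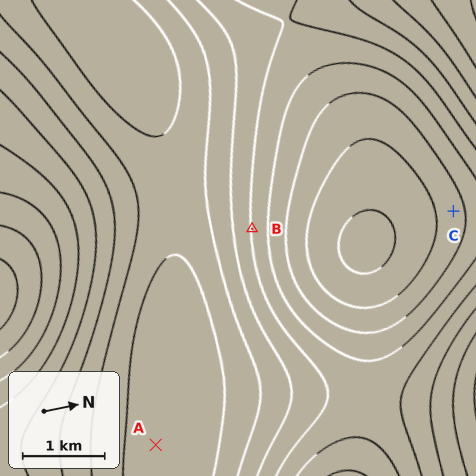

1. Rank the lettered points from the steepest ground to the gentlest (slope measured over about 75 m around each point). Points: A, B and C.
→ B C A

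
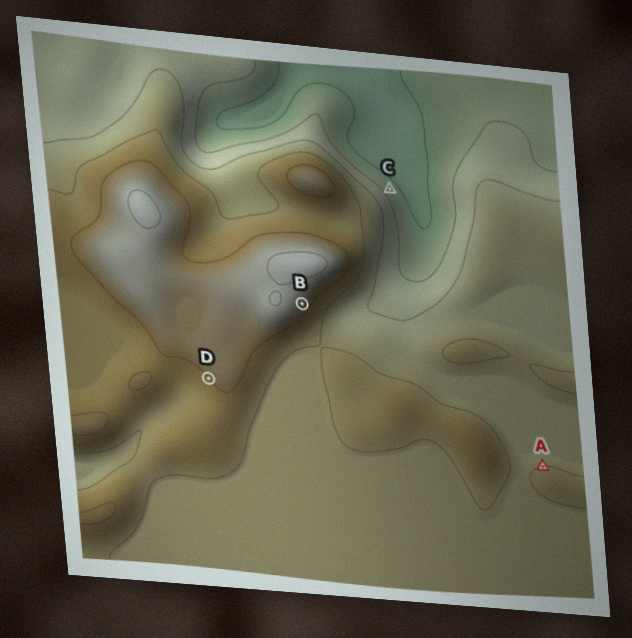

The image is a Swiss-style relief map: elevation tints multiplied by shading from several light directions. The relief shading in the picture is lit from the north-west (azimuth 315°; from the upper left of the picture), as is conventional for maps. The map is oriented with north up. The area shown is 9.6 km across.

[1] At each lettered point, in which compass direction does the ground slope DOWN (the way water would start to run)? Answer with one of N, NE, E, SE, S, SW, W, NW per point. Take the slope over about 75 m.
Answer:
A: N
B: SE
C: NE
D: SW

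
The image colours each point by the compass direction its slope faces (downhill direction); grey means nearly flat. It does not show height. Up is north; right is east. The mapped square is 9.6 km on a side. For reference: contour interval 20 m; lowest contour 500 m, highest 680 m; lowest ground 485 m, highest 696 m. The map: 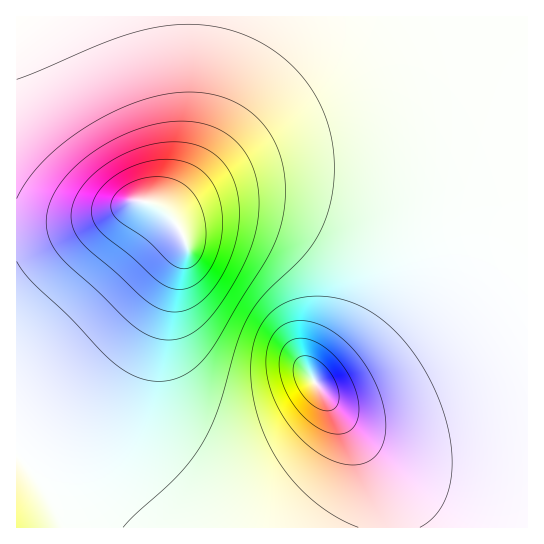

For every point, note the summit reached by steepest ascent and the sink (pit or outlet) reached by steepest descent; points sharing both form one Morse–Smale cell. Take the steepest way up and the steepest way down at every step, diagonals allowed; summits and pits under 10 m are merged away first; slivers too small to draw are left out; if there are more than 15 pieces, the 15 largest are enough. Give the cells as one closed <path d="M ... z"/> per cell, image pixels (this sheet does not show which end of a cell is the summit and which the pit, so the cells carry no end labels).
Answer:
<path d="M527 16l-511 1 0 437 8 7 29 40 18 19 12 8 445-1z"/><path d="M17 455l-1 72 66 1-23-21-28-38z"/>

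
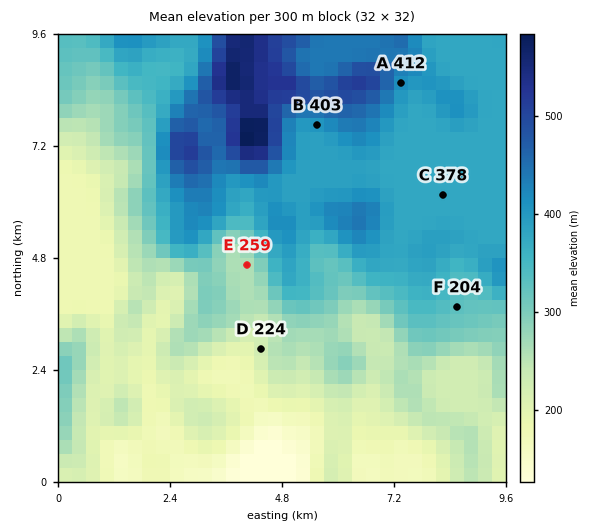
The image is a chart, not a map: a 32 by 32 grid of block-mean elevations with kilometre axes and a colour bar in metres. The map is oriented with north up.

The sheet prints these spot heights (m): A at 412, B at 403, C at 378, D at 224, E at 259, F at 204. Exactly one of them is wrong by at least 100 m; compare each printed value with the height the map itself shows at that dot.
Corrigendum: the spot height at F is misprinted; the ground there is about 329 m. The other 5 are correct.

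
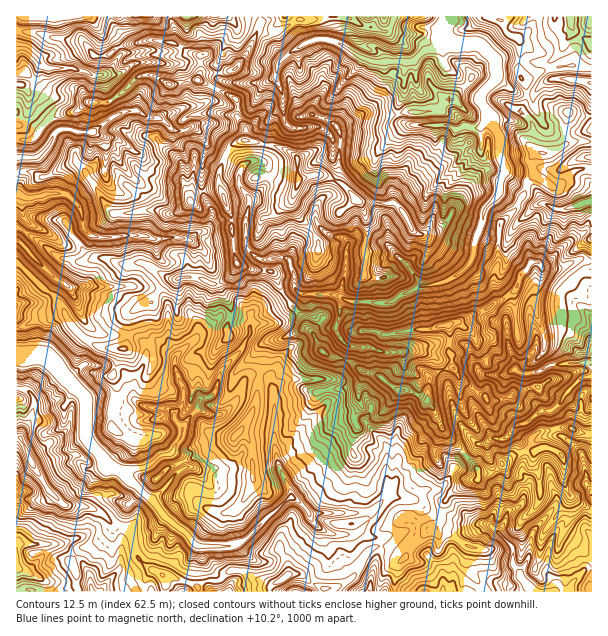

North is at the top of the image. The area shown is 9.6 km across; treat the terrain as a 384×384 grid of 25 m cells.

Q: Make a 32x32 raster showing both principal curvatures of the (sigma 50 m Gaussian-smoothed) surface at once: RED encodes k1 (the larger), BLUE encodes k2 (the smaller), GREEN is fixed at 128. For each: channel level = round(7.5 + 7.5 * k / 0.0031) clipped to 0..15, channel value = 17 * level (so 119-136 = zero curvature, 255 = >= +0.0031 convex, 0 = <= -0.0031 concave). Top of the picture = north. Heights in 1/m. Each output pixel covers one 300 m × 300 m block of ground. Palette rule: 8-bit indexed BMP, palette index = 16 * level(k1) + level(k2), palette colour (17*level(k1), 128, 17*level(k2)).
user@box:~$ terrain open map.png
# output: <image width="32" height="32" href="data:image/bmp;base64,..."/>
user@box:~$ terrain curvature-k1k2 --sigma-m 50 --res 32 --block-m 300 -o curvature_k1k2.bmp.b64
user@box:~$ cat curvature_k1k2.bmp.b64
<image width="32" height="32" href="data:image/bmp;base64,Qk02CAAAAAAAADYEAAAoAAAAIAAAACAAAAABAAgAAAAAAAAEAAATCwAAEwsAAAABAAAAAAAAAIAAABGAAAAigAAAM4AAAESAAABVgAAAZoAAAHeAAACIgAAAmYAAAKqAAAC7gAAAzIAAAN2AAADugAAA/4AAAACAEQARgBEAIoARADOAEQBEgBEAVYARAGaAEQB3gBEAiIARAJmAEQCqgBEAu4ARAMyAEQDdgBEA7oARAP+AEQAAgCIAEYAiACKAIgAzgCIARIAiAFWAIgBmgCIAd4AiAIiAIgCZgCIAqoAiALuAIgDMgCIA3YAiAO6AIgD/gCIAAIAzABGAMwAigDMAM4AzAESAMwBVgDMAZoAzAHeAMwCIgDMAmYAzAKqAMwC7gDMAzIAzAN2AMwDugDMA/4AzAACARAARgEQAIoBEADOARABEgEQAVYBEAGaARAB3gEQAiIBEAJmARACqgEQAu4BEAMyARADdgEQA7oBEAP+ARAAAgFUAEYBVACKAVQAzgFUARIBVAFWAVQBmgFUAd4BVAIiAVQCZgFUAqoBVALuAVQDMgFUA3YBVAO6AVQD/gFUAAIBmABGAZgAigGYAM4BmAESAZgBVgGYAZoBmAHeAZgCIgGYAmYBmAKqAZgC7gGYAzIBmAN2AZgDugGYA/4BmAACAdwARgHcAIoB3ADOAdwBEgHcAVYB3AGaAdwB3gHcAiIB3AJmAdwCqgHcAu4B3AMyAdwDdgHcA7oB3AP+AdwAAgIgAEYCIACKAiAAzgIgARICIAFWAiABmgIgAd4CIAIiAiACZgIgAqoCIALuAiADMgIgA3YCIAO6AiAD/gIgAAICZABGAmQAigJkAM4CZAESAmQBVgJkAZoCZAHeAmQCIgJkAmYCZAKqAmQC7gJkAzICZAN2AmQDugJkA/4CZAACAqgARgKoAIoCqADOAqgBEgKoAVYCqAGaAqgB3gKoAiICqAJmAqgCqgKoAu4CqAMyAqgDdgKoA7oCqAP+AqgAAgLsAEYC7ACKAuwAzgLsARIC7AFWAuwBmgLsAd4C7AIiAuwCZgLsAqoC7ALuAuwDMgLsA3YC7AO6AuwD/gLsAAIDMABGAzAAigMwAM4DMAESAzABVgMwAZoDMAHeAzACIgMwAmYDMAKqAzAC7gMwAzIDMAN2AzADugMwA/4DMAACA3QARgN0AIoDdADOA3QBEgN0AVYDdAGaA3QB3gN0AiIDdAJmA3QCqgN0Au4DdAMyA3QDdgN0A7oDdAP+A3QAAgO4AEYDuACKA7gAzgO4ARIDuAFWA7gBmgO4Ad4DuAIiA7gCZgO4AqoDuALuA7gDMgO4A3YDuAO6A7gD/gO4AAID/ABGA/wAigP8AM4D/AESA/wBVgP8AZoD/AHeA/wCIgP8AmYD/AKqA/wC7gP8AzID/AN2A/wDugP8A/4D/AKaUlreUloeWyLa2pZan1qTGt7aTtpZ1hoeXlpWTpYanhZaYpZaVl6eXlqbIx5SFp4eHh6WXqKaFhoa3g7SVl4aVlISml4anlaakgICAyLiHh5eHl4aXlaelyNigs7Snl3WHhoWGl7iVlIGnuLaAyKeTtaaGl4eXmJaDgNWjxaZ1pabHxreltZSTuKenuKSQ5pGUhIWGmIaWlZW0keajpsajxreVpseiorS4h3aXp8eAqJiHmIWGhpW1pqO2k7XVoqXmhoV0g5Pm0qSUh4eokqaHh5aXhoaGtZP5w8akk+eR5ZWVtpSEtoGhtZeGlqeTmIeGuJeGhoTVo9bE1rak6JDXg7dzo8i4yMWip6enl5WHh4amlYWFldfUopCg57Wh1sanpKSUuJalo6HFhLeHhZeGl7eyxmGk95DS5ZCQw/elpLeUpYS3lZOk06DGhad1h6d1pqPEo/fF0aH29rPBkOTYloWEpreGl6eyxqKGp4WVpKOTo/f306Ll0sTU9PbR0oSVdKOitZanlKemkraGdoaktPT3yKLHtPZw0nDgoLCyhXWEt9e4p5aFlZbHkremgvf3oHCQgIKVxdTG0ML3tabHlae3hYaGhpWWdbeVhKXV9ZD3+Pf39+bWx7bgpMaWl5aXuJSYmKiopJWGlIaFhtTG9cOkYoWWlsfl1bOUlYeWlbbGgpaGhqaVlZellHXGsJCgwJCggKGFhoXF9pWUdpfGwpCmhZaGlsfHxtTV1Pig6ciw+Pj1wJCAk7W0xcaFd8Og17fHx7i2paaEhPagoJHJyZDoo5D1p6aA2IL31qS3wOaD5JCAkYChgJS14Ommk8ejgPSAx+enl4DWgsWkxZPDxOig18i2lceVkdSw56aVose015Hnw+W3gda0pZWVx4OExoDHp6a2o/nB95KUt8hzpsbm5OeB4+ikkNakgpOCpKRyptaUloWV6LL4kKWG15WU94SjppWDlseSlca3qJfGtcfHpbW1hYTmkeeCpnbGtcaUc6WmhpeFprVzt4WFpqOAp9i0lKOF1tWR56a21vfnwrV1lZaXlqWUpIS4qKeUp9WgkHDVx9iRoJKU97O0cJDgxoaGhJSzgqOVtqZ2lpWWp+bWtYChkJHltLXj46D29vW2p5a0xca01XS0toa4ppWHhdb39rOlx4OD4/eSsLTVkMeGp4SVttdyxaWkp5eWpZamtHBx9fX31efBoLOQxZbWspeWlbWVlNiDpbiUg5Omg5Sk17ShkZOV1pP3lYCzp9iTg4ODpJS2p4Slhpanp4SntsiVtdb29rS1pZXGtoGAkJKVpreVhoV1hbeXh4aWpaSDpYO3lILVgqaWhbe21ufn19fGppSFlre3ppaGhac="/>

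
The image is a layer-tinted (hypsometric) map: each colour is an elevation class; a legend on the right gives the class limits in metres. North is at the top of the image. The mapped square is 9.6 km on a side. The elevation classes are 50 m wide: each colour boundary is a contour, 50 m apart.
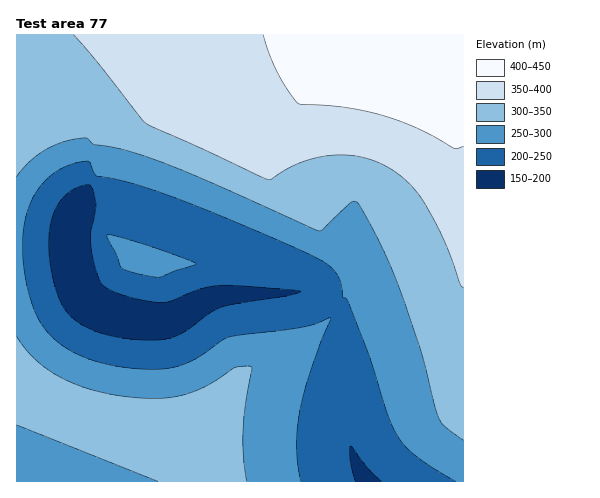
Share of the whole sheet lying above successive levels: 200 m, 94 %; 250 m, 73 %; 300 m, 49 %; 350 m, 23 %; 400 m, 8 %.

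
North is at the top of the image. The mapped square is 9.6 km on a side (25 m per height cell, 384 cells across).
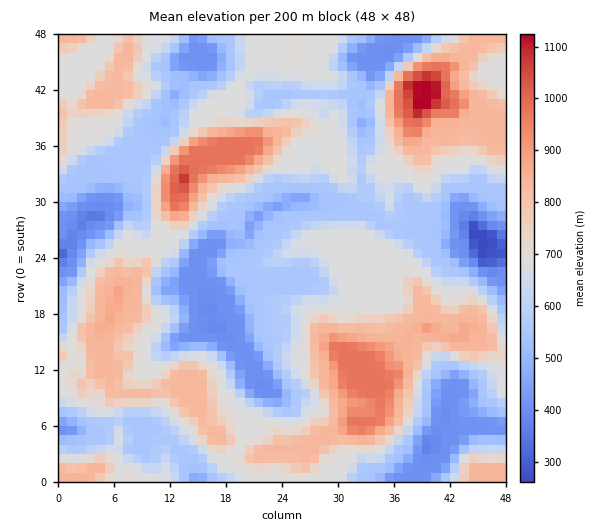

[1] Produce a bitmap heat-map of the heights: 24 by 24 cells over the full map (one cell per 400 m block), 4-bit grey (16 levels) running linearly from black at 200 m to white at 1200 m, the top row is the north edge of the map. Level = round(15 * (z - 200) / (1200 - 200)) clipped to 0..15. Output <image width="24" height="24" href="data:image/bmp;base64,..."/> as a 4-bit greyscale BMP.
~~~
<image width="24" height="24" href="data:image/bmp;base64,Qk2WAQAAAAAAAHYAAAAoAAAAGAAAABgAAAABAAQAAAAAACABAAATCwAAEwsAABAAAAAAAAAAAAAAABEREQAiIiIAMzMzAERERABVVVUAZmZmAHd3dwCIiIgAmZmZAKqqqgC7u7sAzMzMAN3d3QDu7u4A////AJmXd2VniIh3VTNHqmd2VlaImZmHdlM1d0VWVWiYeJmqqWQzRFZmVomYd2ibu5UzRHiJmJmHRFebu5YzVomZiJmFNGiszKdEV4ipd4hkNXisy6hniHmphkQzRWm7qqmaqGmph1MzVWiZmZqqp2iqllMzVWd3d4qYlleqlTM0VVVnd4l3ZDaJlkNFVlV3d3dVMiRnd2M1Vnd3d3VTETNGZ4ZFRWd3dlVTEjM0WbhlRFVVVlVTNFREWsqHZVVWV2dkVWVVWcy6h3d3Z3h3Z3ZVVqzMuXd3Z4mIiYd2VXq7uod3V6qpmoiHVWeIeIh2WMy6qompdVZ3ZWZlWM7bqXiZhlVXdmd2Rr3ah3eJhTNGd3d0M2q6l5h5h1NWd3d1QzV5mQ=="/>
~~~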